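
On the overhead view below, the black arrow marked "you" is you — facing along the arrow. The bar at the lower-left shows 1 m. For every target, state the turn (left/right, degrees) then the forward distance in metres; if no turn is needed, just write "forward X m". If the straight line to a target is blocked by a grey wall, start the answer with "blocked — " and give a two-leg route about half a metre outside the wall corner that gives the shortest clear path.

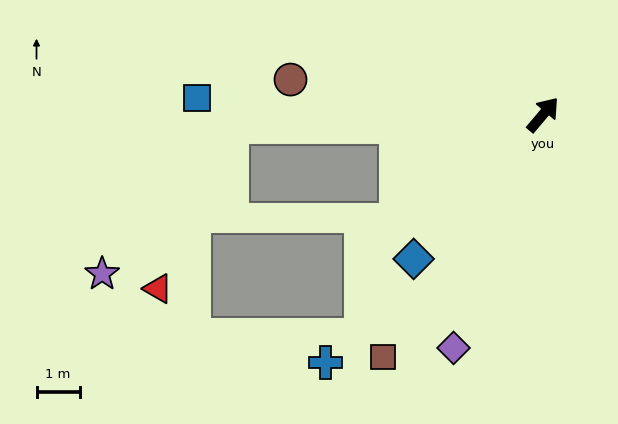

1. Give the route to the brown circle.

turn left 122°, forward 5.9 m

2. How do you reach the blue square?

turn left 127°, forward 8.0 m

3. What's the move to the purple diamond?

turn right 161°, forward 5.8 m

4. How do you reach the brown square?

turn right 173°, forward 6.7 m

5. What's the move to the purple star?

blocked — turn left 132°, forward 7.2 m, then turn left 47°, forward 4.5 m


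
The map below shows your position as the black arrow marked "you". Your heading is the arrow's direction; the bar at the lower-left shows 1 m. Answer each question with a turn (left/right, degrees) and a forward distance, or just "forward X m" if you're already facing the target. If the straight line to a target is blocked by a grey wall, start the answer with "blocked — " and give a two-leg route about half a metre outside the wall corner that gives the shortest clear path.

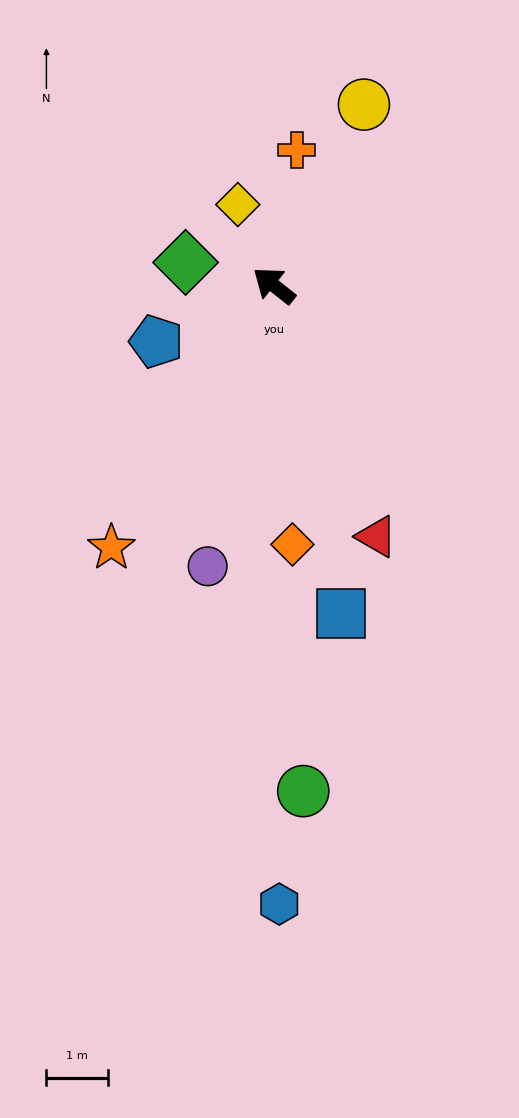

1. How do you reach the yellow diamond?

turn right 28°, forward 1.4 m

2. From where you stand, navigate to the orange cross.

turn right 61°, forward 2.2 m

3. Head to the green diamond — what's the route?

turn left 24°, forward 1.5 m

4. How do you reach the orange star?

turn left 97°, forward 5.0 m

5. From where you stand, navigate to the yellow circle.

turn right 78°, forward 3.3 m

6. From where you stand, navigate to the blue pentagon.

turn left 64°, forward 2.1 m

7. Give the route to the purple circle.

turn left 115°, forward 4.6 m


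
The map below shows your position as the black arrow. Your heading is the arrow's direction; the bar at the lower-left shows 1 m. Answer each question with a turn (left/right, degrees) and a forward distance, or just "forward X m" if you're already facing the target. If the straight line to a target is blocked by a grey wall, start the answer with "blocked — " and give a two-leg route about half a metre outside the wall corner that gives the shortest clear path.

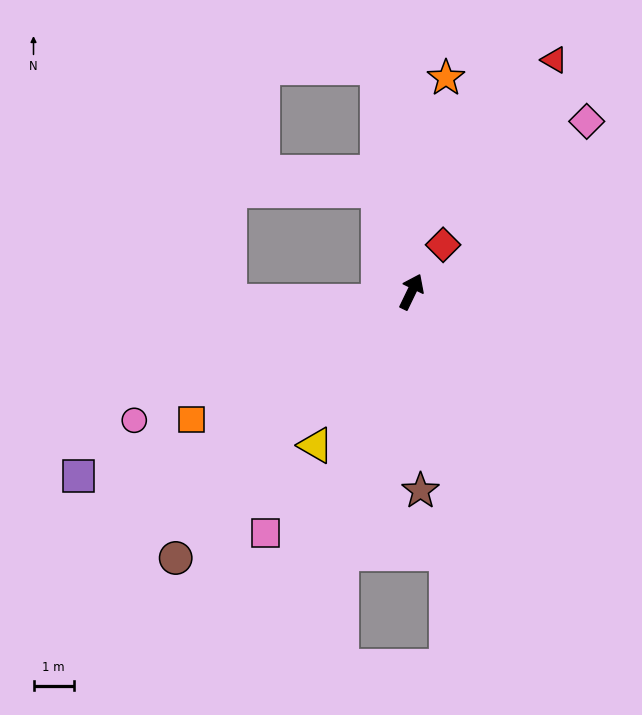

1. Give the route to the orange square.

turn left 146°, forward 6.3 m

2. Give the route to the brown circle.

turn left 164°, forward 8.8 m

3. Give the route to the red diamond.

turn right 8°, forward 1.4 m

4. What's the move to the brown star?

turn right 152°, forward 4.9 m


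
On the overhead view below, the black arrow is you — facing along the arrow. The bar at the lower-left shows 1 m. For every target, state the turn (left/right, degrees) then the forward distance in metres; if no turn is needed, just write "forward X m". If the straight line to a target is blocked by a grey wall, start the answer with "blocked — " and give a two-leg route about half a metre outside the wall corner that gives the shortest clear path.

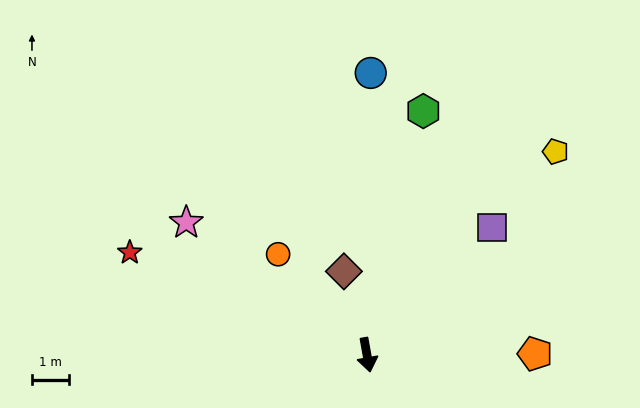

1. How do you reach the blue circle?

turn left 169°, forward 7.5 m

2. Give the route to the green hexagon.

turn left 157°, forward 6.7 m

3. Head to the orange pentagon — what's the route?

turn left 80°, forward 4.5 m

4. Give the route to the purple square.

turn left 125°, forward 4.8 m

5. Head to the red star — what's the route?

turn right 124°, forward 6.9 m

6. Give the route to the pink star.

turn right 136°, forward 6.0 m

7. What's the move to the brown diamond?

turn right 175°, forward 2.3 m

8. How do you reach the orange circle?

turn right 149°, forward 3.6 m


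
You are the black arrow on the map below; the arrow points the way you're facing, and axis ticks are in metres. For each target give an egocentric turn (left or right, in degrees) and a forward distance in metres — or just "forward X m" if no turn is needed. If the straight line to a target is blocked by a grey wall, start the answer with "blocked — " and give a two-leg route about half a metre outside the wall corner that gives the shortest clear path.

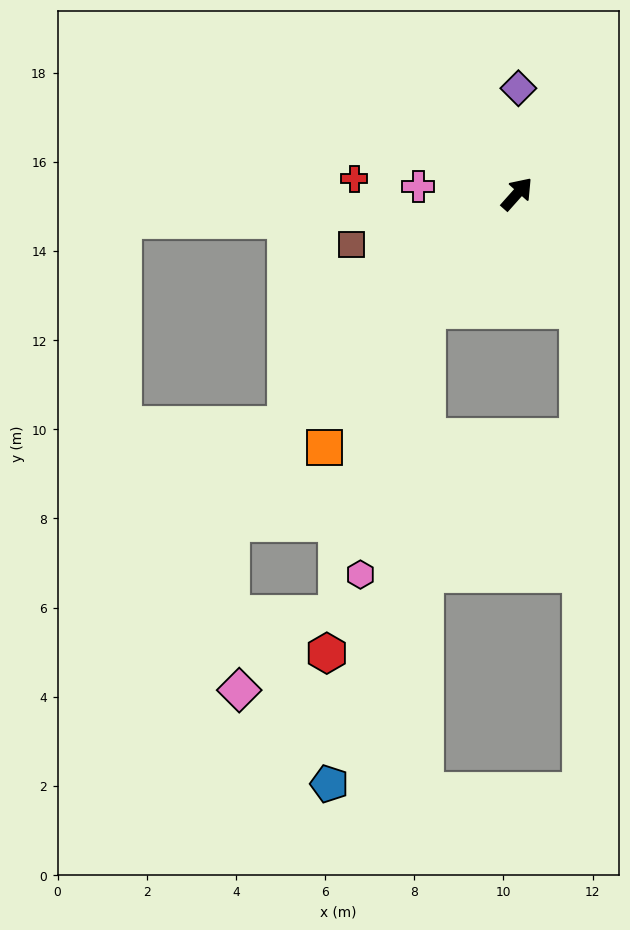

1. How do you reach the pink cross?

turn left 128°, forward 2.2 m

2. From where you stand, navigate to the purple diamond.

turn left 41°, forward 2.4 m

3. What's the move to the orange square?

turn right 175°, forward 7.1 m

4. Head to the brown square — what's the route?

turn left 149°, forward 3.9 m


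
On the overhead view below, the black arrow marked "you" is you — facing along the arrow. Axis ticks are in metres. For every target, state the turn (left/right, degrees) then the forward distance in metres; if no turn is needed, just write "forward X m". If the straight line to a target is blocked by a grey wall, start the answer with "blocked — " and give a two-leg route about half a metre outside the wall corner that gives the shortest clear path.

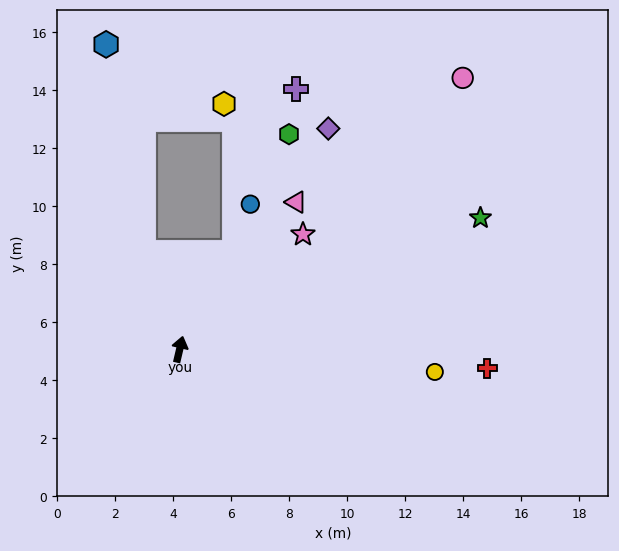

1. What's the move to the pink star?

turn right 34°, forward 5.8 m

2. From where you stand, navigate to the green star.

turn right 53°, forward 11.3 m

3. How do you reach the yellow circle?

turn right 82°, forward 8.8 m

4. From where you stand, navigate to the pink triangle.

turn right 25°, forward 6.5 m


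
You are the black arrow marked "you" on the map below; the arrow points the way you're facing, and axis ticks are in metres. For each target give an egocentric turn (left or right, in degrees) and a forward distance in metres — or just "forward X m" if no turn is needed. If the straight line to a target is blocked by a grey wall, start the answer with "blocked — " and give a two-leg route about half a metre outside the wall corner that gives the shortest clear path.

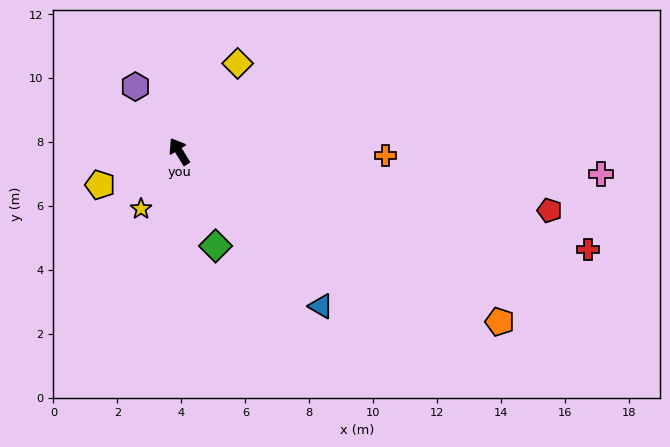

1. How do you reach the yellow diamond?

turn right 65°, forward 3.3 m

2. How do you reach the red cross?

turn right 135°, forward 13.1 m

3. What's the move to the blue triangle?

turn right 169°, forward 6.6 m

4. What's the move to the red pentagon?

turn right 131°, forward 11.7 m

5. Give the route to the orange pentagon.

turn right 150°, forward 11.3 m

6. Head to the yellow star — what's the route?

turn left 115°, forward 2.2 m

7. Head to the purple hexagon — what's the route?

turn left 2°, forward 2.4 m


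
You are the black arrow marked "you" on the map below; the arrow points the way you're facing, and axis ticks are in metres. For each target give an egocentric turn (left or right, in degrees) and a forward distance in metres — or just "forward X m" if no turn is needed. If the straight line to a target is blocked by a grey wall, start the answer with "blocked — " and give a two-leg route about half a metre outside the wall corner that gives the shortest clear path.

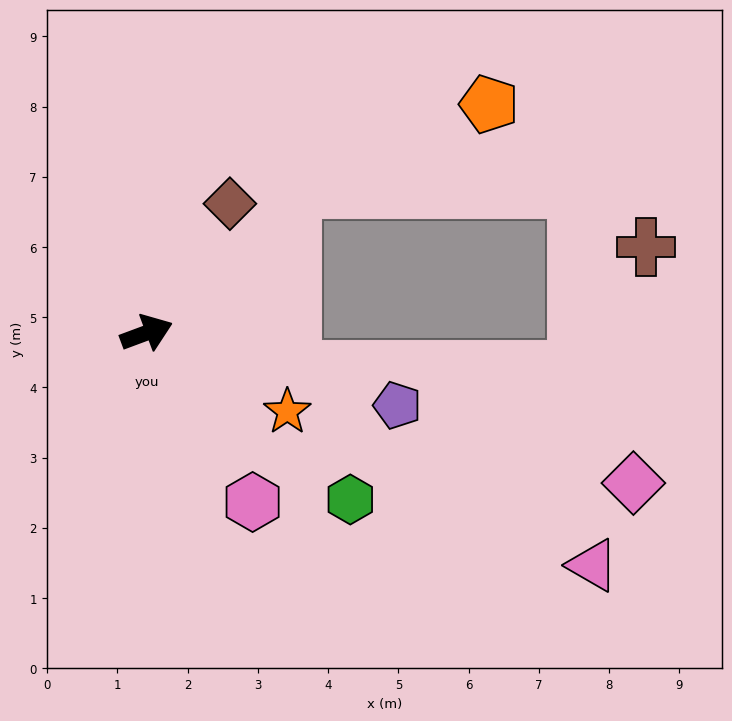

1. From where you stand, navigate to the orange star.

turn right 50°, forward 2.3 m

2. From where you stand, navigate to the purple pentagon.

turn right 37°, forward 3.7 m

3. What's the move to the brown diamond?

turn left 37°, forward 2.2 m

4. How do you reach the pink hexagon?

turn right 78°, forward 2.8 m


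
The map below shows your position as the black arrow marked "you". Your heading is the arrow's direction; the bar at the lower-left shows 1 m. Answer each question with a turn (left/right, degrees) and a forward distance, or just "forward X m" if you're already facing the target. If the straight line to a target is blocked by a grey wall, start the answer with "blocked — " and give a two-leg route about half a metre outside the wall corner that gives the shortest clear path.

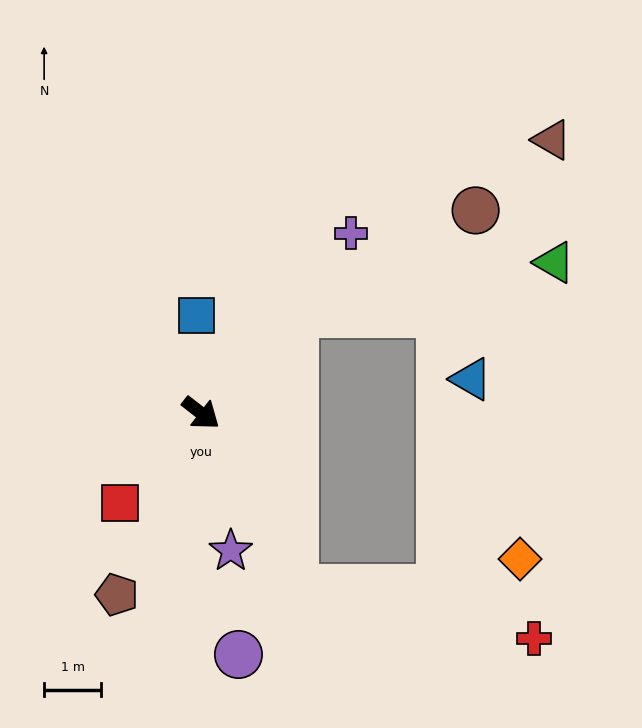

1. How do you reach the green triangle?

blocked — turn left 85°, forward 2.4 m, then turn right 36°, forward 4.7 m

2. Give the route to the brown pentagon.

turn right 77°, forward 3.5 m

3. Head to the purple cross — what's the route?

turn left 88°, forward 4.1 m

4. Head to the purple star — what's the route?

turn right 40°, forward 2.5 m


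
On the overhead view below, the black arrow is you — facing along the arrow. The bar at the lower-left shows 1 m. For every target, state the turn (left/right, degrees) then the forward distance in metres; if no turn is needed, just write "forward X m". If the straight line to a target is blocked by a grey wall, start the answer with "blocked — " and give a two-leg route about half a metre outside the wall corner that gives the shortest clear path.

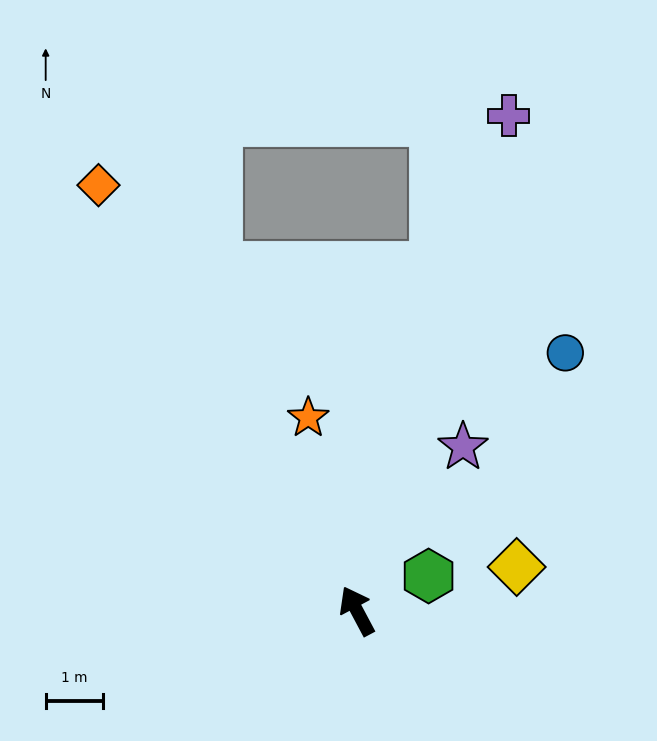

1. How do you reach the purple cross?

turn right 45°, forward 9.0 m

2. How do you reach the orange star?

turn right 14°, forward 3.4 m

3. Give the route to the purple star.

turn right 61°, forward 3.4 m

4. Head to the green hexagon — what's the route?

turn right 92°, forward 1.4 m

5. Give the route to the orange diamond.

turn left 3°, forward 8.6 m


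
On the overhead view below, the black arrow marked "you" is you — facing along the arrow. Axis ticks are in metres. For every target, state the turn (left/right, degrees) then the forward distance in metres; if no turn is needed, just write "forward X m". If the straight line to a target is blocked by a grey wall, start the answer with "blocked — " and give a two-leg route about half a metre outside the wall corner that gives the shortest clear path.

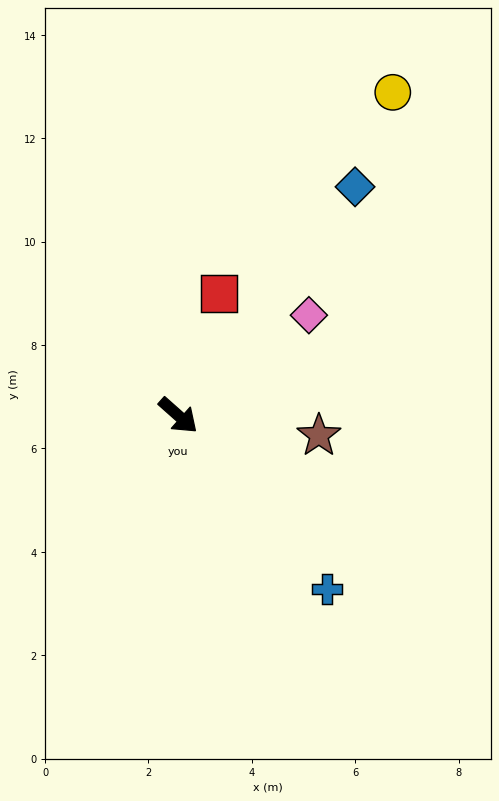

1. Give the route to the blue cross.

turn right 8°, forward 4.4 m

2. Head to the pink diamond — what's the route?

turn left 79°, forward 3.2 m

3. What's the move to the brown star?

turn left 34°, forward 2.7 m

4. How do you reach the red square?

turn left 113°, forward 2.5 m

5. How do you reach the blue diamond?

turn left 94°, forward 5.6 m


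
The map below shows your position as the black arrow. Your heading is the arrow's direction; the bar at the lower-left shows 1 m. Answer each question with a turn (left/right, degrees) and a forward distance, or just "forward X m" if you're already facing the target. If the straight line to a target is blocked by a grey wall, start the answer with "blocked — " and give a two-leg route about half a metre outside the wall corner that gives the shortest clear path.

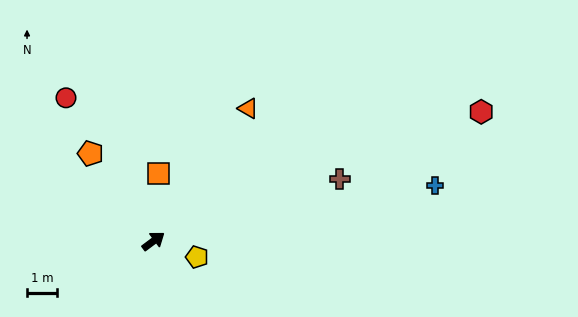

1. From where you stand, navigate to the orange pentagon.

turn left 89°, forward 3.6 m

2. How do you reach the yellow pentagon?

turn right 57°, forward 1.6 m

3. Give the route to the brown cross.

turn right 18°, forward 6.6 m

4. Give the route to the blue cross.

turn right 26°, forward 9.7 m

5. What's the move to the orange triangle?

turn left 18°, forward 5.5 m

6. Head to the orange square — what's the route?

turn left 49°, forward 2.3 m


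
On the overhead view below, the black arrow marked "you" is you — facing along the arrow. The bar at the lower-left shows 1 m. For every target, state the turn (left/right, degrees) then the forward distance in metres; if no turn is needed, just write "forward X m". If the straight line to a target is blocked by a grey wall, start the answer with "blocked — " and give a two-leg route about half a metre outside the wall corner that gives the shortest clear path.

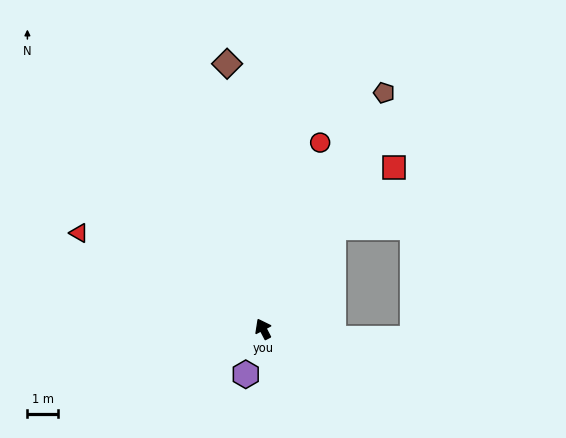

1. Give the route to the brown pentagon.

turn right 55°, forward 8.8 m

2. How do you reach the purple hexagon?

turn left 132°, forward 1.6 m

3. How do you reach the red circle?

turn right 45°, forward 6.4 m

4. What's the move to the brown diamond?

turn right 20°, forward 8.8 m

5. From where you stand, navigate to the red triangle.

turn left 35°, forward 6.9 m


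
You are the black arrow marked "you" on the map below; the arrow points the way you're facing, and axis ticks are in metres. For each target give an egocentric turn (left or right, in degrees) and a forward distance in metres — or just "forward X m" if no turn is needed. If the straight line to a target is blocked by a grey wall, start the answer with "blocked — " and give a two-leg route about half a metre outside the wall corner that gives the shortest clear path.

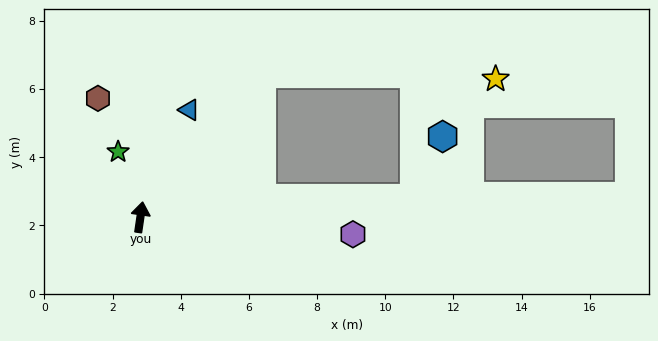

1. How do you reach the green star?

turn left 27°, forward 2.0 m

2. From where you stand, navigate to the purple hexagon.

turn right 86°, forward 6.3 m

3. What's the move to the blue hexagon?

blocked — turn right 78°, forward 8.1 m, then turn left 62°, forward 2.0 m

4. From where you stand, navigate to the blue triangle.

turn right 16°, forward 3.5 m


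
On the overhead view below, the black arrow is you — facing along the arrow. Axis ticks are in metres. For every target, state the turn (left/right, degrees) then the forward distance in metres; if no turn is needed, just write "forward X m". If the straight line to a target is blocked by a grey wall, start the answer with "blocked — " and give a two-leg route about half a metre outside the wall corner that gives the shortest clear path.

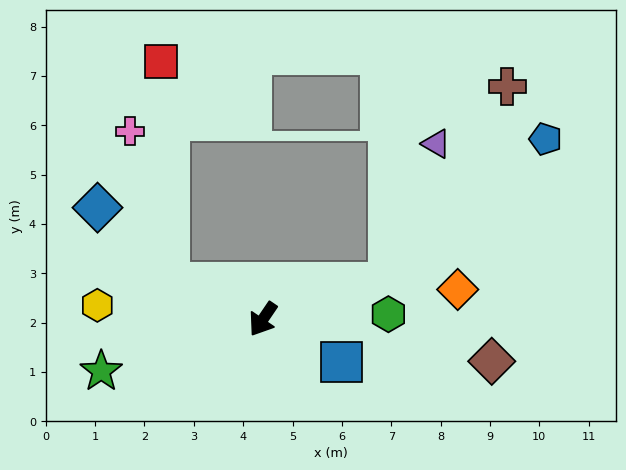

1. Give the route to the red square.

blocked — turn right 77°, forward 2.0 m, then turn right 67°, forward 4.5 m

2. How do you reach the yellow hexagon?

turn right 61°, forward 3.4 m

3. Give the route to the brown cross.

blocked — turn left 140°, forward 2.7 m, then turn left 43°, forward 4.6 m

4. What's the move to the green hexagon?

turn left 126°, forward 2.5 m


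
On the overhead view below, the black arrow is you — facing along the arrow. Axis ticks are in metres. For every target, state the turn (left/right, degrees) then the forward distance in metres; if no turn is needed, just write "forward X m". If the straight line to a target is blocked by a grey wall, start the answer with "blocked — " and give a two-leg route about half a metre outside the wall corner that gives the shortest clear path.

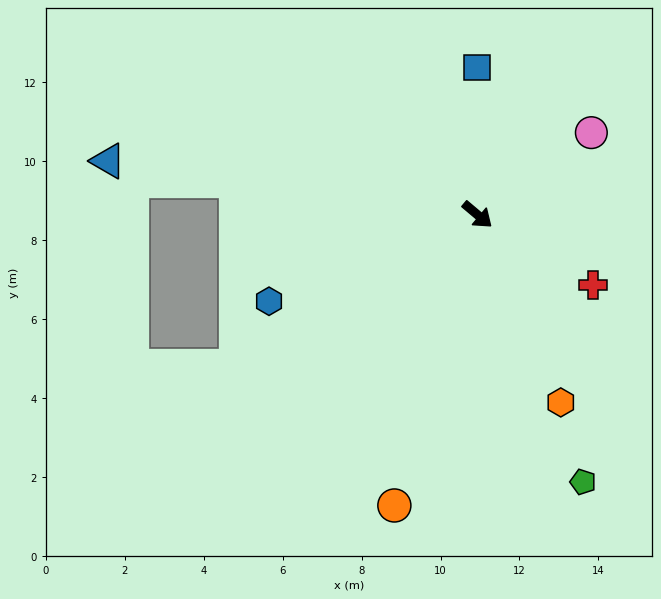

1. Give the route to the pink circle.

turn left 76°, forward 3.6 m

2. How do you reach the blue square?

turn left 130°, forward 3.7 m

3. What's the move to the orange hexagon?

turn right 26°, forward 5.2 m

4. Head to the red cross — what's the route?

turn left 9°, forward 3.4 m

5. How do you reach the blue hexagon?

turn right 117°, forward 5.7 m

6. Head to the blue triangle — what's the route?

turn right 148°, forward 9.5 m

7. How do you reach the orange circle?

turn right 66°, forward 7.7 m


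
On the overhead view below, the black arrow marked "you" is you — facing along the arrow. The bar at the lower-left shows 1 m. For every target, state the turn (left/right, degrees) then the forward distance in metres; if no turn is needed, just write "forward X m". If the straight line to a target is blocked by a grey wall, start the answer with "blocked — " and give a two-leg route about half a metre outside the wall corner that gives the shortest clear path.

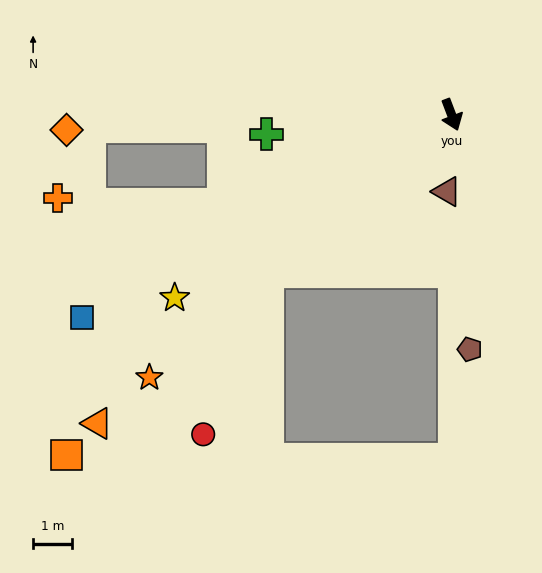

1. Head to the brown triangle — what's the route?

turn right 24°, forward 2.0 m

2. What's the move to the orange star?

turn right 70°, forward 10.2 m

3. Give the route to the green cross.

turn right 105°, forward 4.8 m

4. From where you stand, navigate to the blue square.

turn right 82°, forward 10.8 m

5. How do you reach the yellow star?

turn right 77°, forward 8.5 m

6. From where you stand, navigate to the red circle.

blocked — turn right 70°, forward 6.2 m, then turn left 28°, forward 4.5 m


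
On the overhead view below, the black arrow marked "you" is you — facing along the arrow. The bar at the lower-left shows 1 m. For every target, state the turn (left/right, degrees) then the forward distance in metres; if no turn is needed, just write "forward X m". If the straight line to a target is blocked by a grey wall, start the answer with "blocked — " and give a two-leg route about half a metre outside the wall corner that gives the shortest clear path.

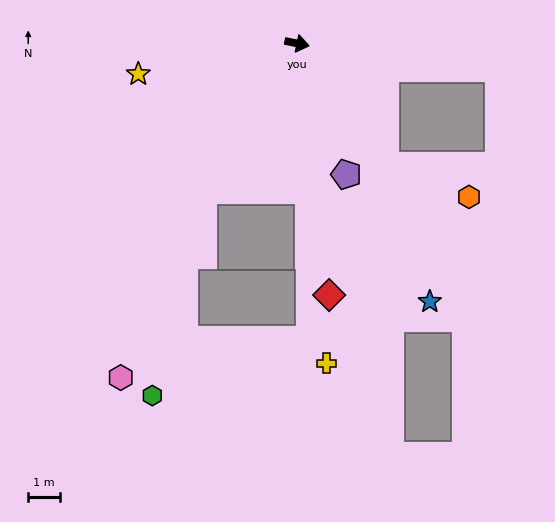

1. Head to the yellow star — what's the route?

turn right 157°, forward 5.1 m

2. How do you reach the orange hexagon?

blocked — turn right 43°, forward 4.7 m, then turn left 34°, forward 2.8 m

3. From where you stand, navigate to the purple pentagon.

turn right 58°, forward 4.4 m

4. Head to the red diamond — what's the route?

turn right 71°, forward 7.9 m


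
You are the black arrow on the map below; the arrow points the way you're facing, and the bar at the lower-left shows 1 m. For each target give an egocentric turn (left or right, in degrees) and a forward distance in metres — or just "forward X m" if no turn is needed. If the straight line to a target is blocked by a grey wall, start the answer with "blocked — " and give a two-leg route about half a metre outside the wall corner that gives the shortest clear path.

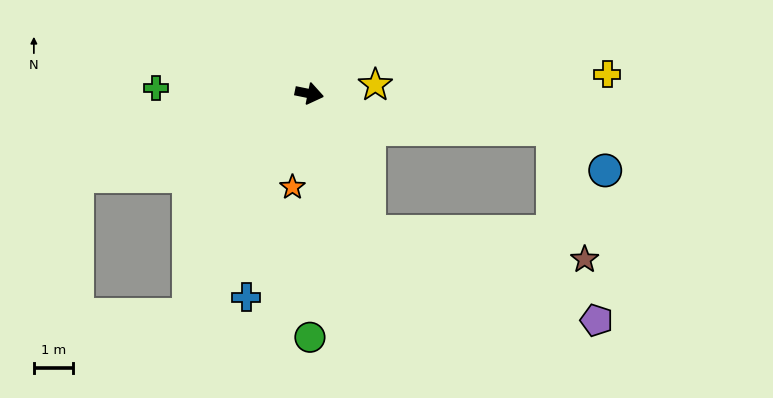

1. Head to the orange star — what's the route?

turn right 89°, forward 2.4 m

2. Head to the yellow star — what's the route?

turn left 19°, forward 1.7 m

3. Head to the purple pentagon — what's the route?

blocked — turn right 55°, forward 3.8 m, then turn left 45°, forward 6.2 m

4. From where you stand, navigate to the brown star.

blocked — turn right 55°, forward 3.8 m, then turn left 59°, forward 5.5 m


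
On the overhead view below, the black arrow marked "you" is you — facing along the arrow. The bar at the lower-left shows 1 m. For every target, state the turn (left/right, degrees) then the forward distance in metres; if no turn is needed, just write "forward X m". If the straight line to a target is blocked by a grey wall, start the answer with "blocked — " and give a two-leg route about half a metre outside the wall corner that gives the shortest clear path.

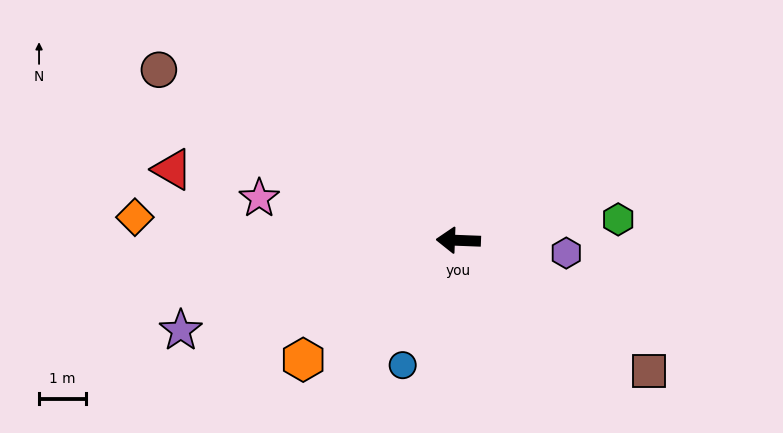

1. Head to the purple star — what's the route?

turn left 20°, forward 6.2 m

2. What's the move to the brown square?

turn left 148°, forward 5.0 m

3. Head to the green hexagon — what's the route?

turn right 170°, forward 3.5 m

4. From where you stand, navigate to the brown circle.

turn right 27°, forward 7.4 m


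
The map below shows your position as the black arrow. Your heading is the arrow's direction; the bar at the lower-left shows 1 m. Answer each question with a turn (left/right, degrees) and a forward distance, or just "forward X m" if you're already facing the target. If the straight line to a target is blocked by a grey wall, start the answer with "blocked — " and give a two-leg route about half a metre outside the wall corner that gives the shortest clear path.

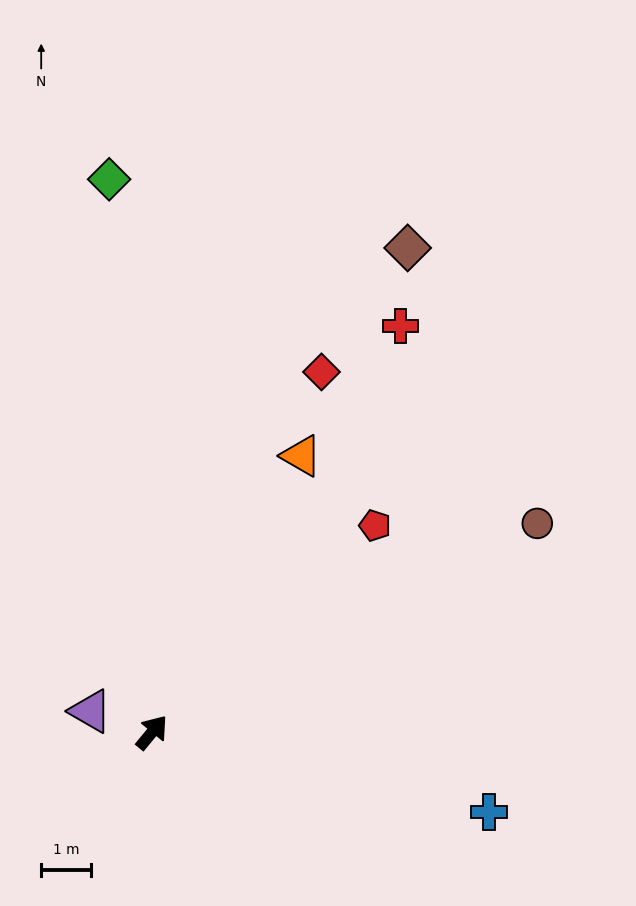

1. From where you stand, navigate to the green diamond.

turn left 44°, forward 11.0 m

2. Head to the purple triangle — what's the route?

turn left 111°, forward 1.3 m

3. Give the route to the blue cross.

turn right 64°, forward 6.9 m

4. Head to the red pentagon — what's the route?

turn right 8°, forward 6.0 m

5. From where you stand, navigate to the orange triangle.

turn left 11°, forward 6.2 m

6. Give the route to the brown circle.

turn right 22°, forward 8.7 m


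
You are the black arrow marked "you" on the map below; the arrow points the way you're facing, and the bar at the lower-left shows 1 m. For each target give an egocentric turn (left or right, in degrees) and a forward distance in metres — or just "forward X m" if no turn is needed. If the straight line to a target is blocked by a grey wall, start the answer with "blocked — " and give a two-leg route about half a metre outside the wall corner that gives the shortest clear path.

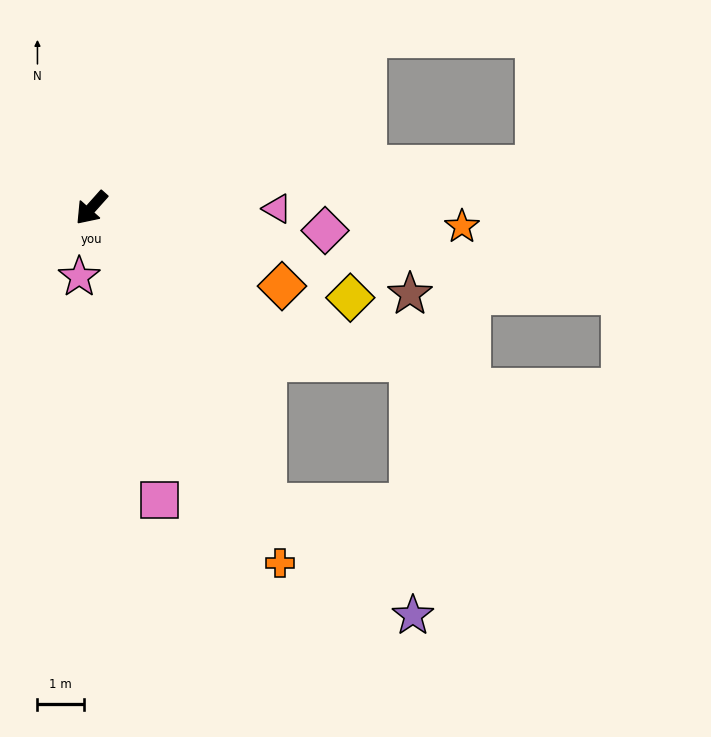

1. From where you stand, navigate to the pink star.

turn left 32°, forward 1.5 m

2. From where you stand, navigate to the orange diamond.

turn left 109°, forward 4.4 m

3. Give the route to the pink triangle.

turn left 132°, forward 4.0 m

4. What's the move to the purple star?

blocked — turn left 73°, forward 7.4 m, then turn left 21°, forward 3.9 m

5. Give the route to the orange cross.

turn left 70°, forward 8.6 m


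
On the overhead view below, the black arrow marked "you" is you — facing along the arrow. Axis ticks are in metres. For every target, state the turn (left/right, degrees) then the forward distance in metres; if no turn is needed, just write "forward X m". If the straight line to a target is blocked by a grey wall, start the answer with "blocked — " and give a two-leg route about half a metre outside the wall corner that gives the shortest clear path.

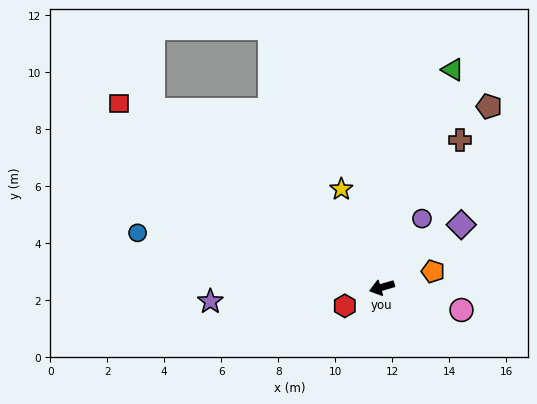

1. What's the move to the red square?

turn right 51°, forward 11.3 m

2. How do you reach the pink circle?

turn left 148°, forward 2.9 m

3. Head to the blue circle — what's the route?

turn right 29°, forward 8.8 m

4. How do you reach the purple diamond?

turn right 158°, forward 3.5 m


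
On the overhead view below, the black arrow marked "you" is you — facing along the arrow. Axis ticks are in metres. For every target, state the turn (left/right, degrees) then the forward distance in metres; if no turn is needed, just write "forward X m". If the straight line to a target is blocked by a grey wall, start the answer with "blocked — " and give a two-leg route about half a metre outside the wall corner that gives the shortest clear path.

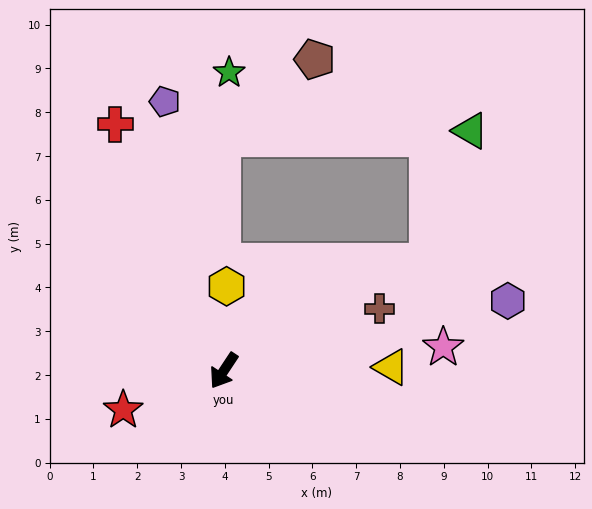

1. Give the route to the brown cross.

turn left 145°, forward 3.8 m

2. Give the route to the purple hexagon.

turn left 137°, forward 6.7 m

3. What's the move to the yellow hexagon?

turn right 148°, forward 1.9 m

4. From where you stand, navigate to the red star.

turn right 35°, forward 2.5 m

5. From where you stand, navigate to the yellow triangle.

turn left 125°, forward 3.8 m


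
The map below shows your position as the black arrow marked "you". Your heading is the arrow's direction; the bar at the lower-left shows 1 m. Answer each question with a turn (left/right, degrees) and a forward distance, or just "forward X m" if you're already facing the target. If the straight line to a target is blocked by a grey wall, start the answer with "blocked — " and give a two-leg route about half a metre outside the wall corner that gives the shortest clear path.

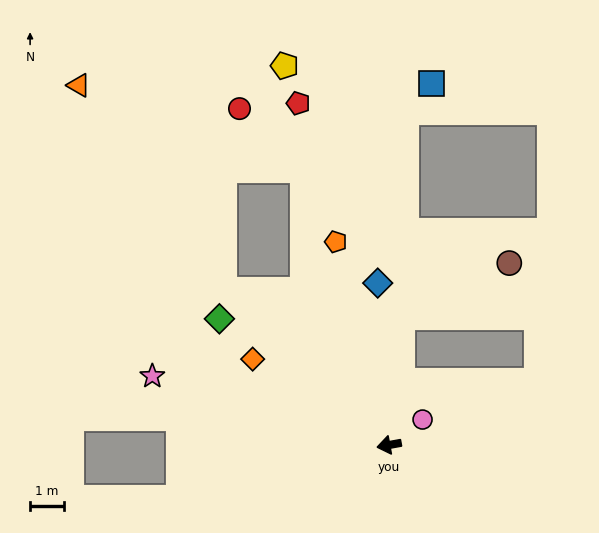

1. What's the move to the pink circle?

turn right 153°, forward 1.2 m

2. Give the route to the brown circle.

blocked — turn right 105°, forward 3.8 m, then turn right 60°, forward 3.6 m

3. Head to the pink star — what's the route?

turn right 27°, forward 7.3 m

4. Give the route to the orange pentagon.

turn right 86°, forward 6.2 m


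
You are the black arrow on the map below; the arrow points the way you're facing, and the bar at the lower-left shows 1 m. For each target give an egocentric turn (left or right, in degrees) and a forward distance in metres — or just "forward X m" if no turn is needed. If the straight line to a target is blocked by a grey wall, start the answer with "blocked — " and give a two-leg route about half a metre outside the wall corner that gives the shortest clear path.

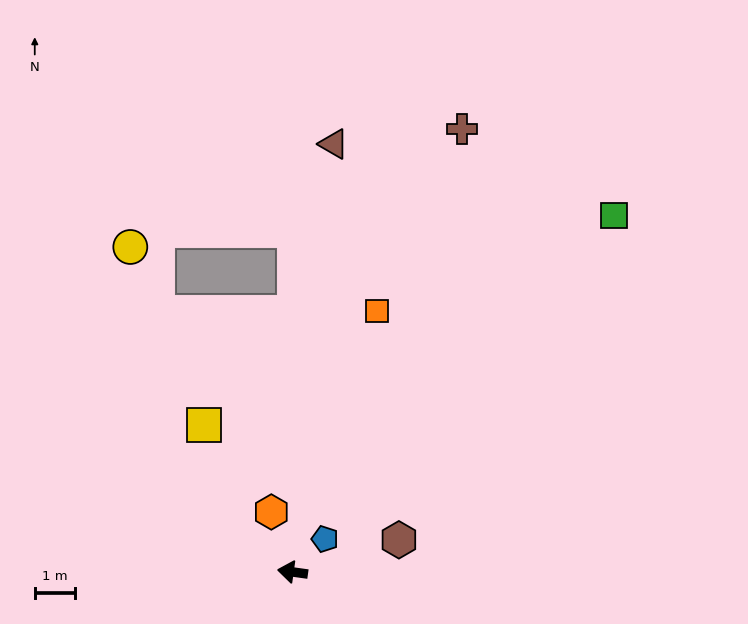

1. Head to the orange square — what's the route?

turn right 100°, forward 6.8 m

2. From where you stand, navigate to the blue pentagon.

turn right 127°, forward 1.1 m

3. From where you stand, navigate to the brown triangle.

turn right 88°, forward 10.7 m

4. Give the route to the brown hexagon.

turn right 155°, forward 2.8 m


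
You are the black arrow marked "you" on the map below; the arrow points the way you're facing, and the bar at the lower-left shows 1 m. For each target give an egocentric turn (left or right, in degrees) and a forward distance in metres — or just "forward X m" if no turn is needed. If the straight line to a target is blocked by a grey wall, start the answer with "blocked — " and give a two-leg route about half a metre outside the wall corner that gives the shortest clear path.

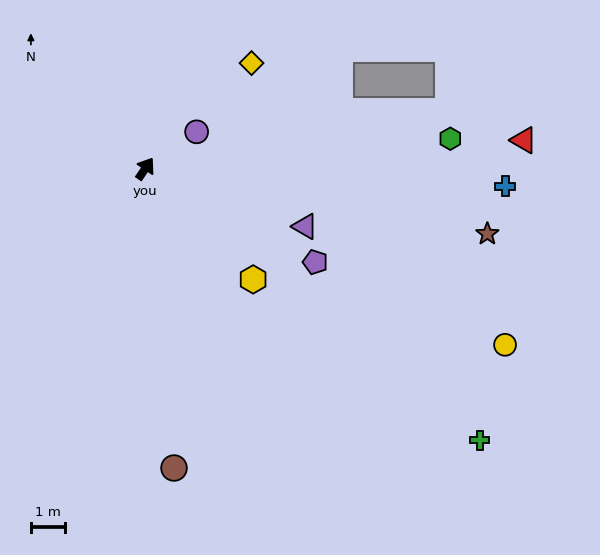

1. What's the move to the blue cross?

turn right 59°, forward 10.7 m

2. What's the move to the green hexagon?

turn right 50°, forward 9.1 m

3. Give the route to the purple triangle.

turn right 76°, forward 5.0 m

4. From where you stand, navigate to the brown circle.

turn right 140°, forward 8.9 m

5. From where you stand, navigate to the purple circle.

turn right 20°, forward 1.9 m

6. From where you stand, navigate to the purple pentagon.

turn right 85°, forward 5.8 m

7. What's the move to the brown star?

turn right 67°, forward 10.3 m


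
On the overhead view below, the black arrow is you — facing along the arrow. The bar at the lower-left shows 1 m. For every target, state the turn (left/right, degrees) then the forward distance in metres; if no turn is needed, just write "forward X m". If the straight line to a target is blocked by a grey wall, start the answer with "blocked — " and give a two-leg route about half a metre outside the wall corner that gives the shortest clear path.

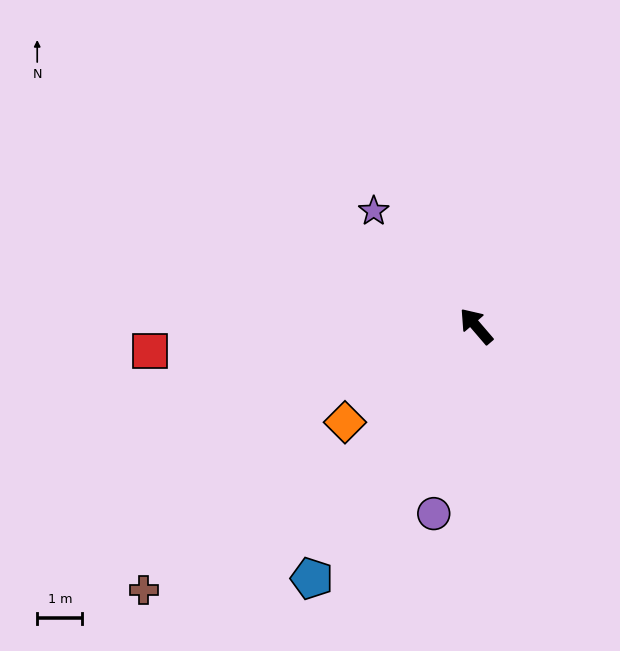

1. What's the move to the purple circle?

turn left 127°, forward 4.3 m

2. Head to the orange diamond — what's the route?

turn left 86°, forward 3.6 m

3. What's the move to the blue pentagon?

turn left 106°, forward 6.7 m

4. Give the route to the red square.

turn left 54°, forward 7.3 m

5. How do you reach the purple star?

forward 3.4 m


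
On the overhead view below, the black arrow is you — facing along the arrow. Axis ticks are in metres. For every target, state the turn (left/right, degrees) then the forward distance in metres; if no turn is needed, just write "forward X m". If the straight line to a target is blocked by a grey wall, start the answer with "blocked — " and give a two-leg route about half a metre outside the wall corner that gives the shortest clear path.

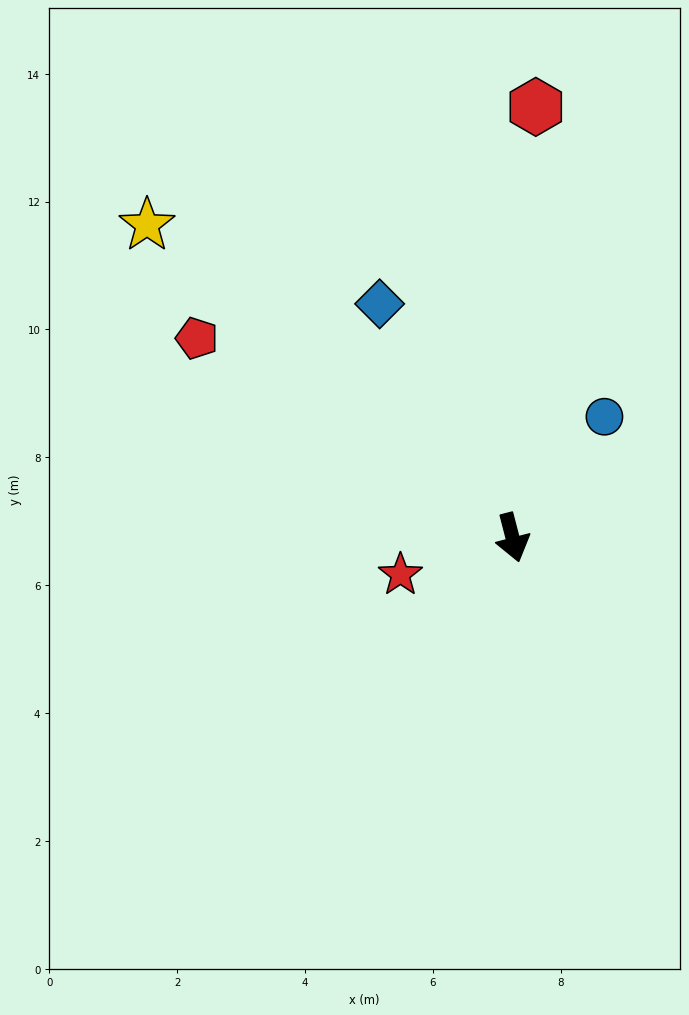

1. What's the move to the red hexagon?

turn left 162°, forward 6.7 m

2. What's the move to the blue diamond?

turn right 165°, forward 4.2 m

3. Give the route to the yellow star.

turn right 145°, forward 7.5 m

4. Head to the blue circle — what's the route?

turn left 128°, forward 2.4 m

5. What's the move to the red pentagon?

turn right 137°, forward 5.8 m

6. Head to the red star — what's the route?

turn right 86°, forward 1.8 m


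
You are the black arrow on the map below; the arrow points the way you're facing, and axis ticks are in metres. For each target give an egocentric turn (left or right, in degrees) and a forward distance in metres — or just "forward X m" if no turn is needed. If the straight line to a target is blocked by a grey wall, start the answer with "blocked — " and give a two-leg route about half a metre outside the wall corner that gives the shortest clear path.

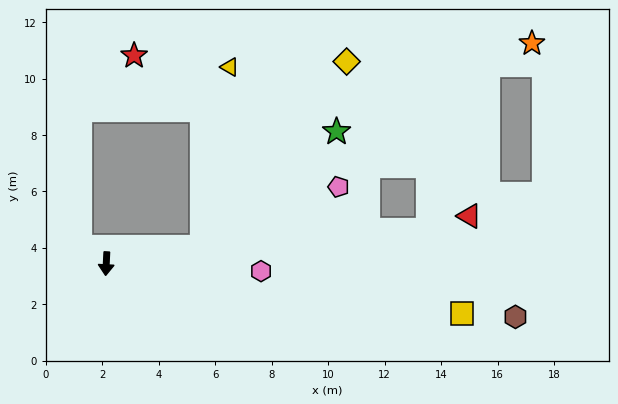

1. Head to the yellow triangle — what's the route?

blocked — turn left 103°, forward 3.4 m, then turn left 71°, forward 6.4 m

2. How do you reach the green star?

blocked — turn left 103°, forward 3.4 m, then turn left 30°, forward 6.3 m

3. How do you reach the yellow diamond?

blocked — turn left 103°, forward 3.4 m, then turn left 42°, forward 8.3 m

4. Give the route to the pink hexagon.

turn left 90°, forward 5.5 m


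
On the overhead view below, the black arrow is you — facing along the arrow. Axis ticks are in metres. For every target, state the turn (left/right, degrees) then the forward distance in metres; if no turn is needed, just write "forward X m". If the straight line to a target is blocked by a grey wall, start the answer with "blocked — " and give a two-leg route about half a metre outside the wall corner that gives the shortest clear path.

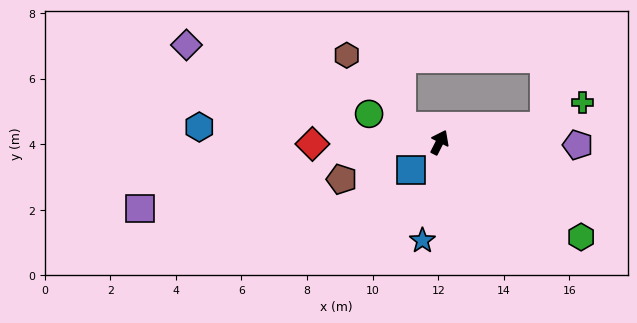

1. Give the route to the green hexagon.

turn right 97°, forward 5.2 m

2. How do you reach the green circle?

turn left 95°, forward 2.3 m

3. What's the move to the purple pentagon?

turn right 64°, forward 4.2 m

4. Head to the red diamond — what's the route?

turn left 118°, forward 3.9 m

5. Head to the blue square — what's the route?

turn left 161°, forward 1.2 m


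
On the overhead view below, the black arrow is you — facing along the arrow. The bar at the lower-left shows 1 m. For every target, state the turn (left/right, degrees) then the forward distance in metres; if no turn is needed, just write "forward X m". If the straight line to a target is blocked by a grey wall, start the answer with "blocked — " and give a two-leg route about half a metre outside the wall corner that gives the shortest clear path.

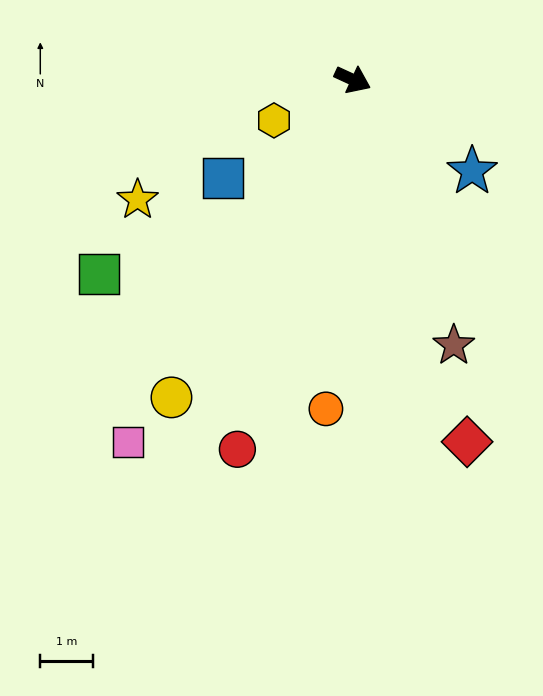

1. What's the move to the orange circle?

turn right 70°, forward 6.3 m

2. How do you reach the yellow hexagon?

turn right 128°, forward 1.7 m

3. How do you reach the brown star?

turn right 44°, forward 5.4 m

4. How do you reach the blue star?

turn right 13°, forward 2.9 m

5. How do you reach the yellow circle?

turn right 95°, forward 7.0 m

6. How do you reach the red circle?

turn right 83°, forward 7.4 m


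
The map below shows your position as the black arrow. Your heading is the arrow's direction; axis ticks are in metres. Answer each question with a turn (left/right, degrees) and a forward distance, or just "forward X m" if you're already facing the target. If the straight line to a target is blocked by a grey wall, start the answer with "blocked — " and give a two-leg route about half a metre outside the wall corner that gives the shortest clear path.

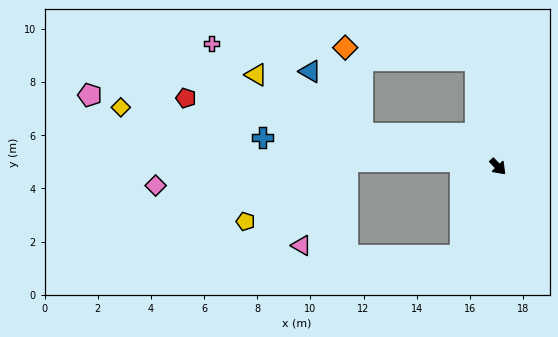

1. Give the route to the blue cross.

turn right 141°, forward 8.9 m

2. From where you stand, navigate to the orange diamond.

blocked — turn right 147°, forward 5.3 m, then turn right 66°, forward 3.3 m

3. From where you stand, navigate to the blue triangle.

blocked — turn right 147°, forward 5.3 m, then turn right 37°, forward 3.1 m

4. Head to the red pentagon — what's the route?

turn right 146°, forward 12.0 m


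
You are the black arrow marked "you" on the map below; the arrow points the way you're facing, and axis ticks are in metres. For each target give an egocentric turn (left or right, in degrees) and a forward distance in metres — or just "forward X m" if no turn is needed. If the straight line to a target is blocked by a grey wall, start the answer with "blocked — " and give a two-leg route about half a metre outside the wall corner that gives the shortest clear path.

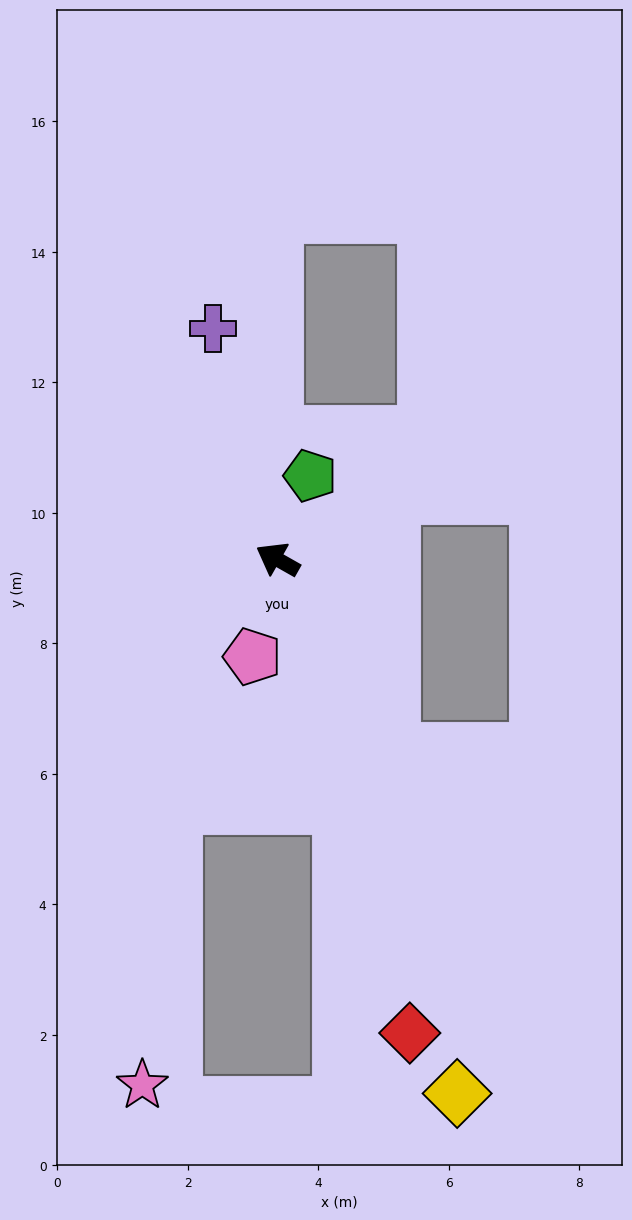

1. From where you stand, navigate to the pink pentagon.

turn left 105°, forward 1.5 m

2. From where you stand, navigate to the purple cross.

turn right 45°, forward 3.7 m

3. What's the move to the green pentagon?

turn right 82°, forward 1.4 m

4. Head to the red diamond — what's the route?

turn left 135°, forward 7.5 m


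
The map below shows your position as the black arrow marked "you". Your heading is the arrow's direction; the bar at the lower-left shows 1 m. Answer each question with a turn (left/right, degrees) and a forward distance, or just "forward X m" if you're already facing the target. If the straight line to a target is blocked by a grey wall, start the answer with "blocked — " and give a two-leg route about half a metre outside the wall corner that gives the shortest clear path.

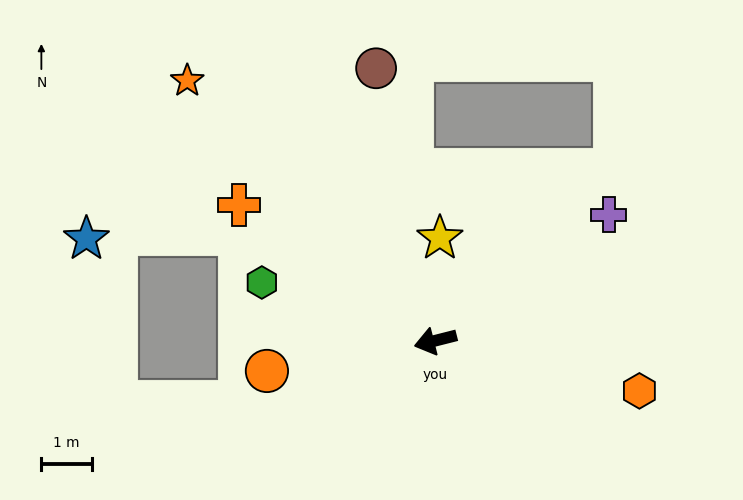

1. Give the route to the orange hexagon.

turn left 152°, forward 4.2 m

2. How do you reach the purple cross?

turn right 158°, forward 4.2 m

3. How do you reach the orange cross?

turn right 49°, forward 4.7 m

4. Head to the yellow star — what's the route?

turn right 107°, forward 2.0 m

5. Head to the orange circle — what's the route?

turn right 4°, forward 3.4 m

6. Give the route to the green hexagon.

turn right 33°, forward 3.6 m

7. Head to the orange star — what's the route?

turn right 61°, forward 7.1 m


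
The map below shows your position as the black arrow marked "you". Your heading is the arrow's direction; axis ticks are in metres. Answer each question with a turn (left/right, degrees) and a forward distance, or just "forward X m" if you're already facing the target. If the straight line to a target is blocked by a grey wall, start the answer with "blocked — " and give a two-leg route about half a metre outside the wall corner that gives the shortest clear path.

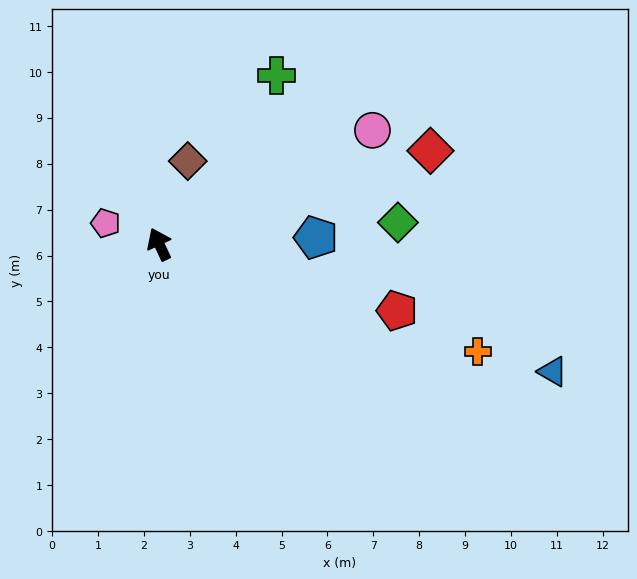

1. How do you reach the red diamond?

turn right 96°, forward 6.2 m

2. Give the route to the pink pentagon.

turn left 44°, forward 1.3 m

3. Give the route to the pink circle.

turn right 87°, forward 5.3 m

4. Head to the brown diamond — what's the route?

turn right 44°, forward 1.9 m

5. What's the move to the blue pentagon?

turn right 113°, forward 3.4 m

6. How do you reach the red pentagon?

turn right 131°, forward 5.4 m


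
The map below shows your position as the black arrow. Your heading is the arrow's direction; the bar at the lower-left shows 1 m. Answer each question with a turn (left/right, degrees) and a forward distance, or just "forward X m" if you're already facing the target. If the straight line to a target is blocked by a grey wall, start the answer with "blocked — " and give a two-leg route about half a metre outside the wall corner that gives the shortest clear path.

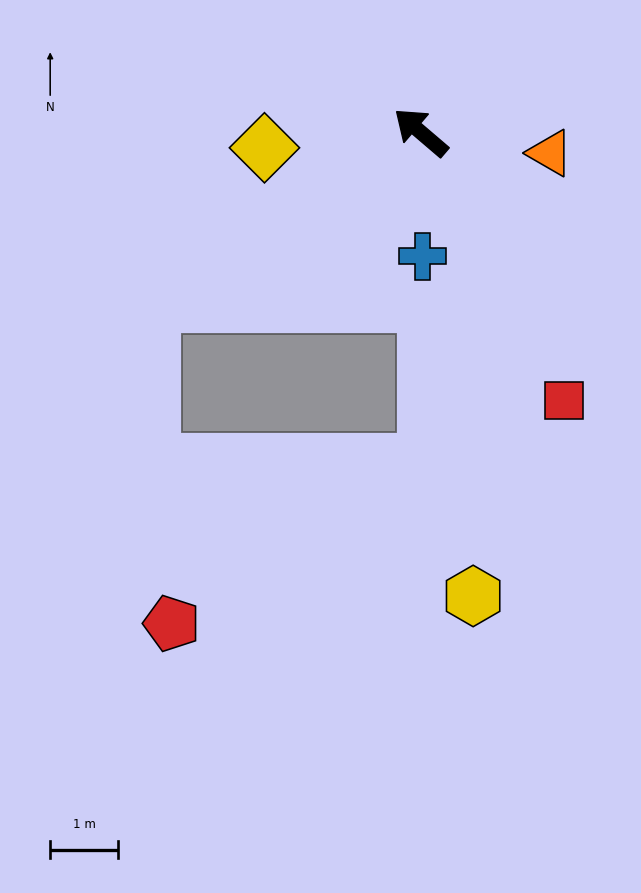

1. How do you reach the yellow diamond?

turn left 46°, forward 2.3 m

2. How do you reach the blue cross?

turn left 131°, forward 1.8 m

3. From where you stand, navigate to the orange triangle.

turn right 149°, forward 1.9 m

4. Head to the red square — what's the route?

turn left 159°, forward 4.5 m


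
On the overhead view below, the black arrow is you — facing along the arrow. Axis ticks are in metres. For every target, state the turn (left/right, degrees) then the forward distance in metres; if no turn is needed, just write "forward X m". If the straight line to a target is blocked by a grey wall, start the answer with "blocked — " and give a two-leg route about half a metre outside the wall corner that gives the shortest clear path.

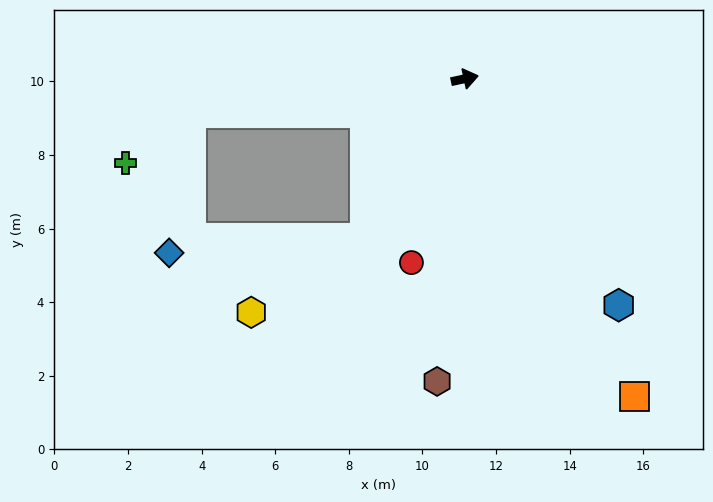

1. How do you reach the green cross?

blocked — turn left 175°, forward 7.5 m, then turn left 31°, forward 2.2 m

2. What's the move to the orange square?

turn right 74°, forward 9.8 m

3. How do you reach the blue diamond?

blocked — turn right 134°, forward 5.1 m, then turn right 54°, forward 5.4 m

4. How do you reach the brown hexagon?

turn right 107°, forward 8.3 m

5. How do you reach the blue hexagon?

turn right 68°, forward 7.4 m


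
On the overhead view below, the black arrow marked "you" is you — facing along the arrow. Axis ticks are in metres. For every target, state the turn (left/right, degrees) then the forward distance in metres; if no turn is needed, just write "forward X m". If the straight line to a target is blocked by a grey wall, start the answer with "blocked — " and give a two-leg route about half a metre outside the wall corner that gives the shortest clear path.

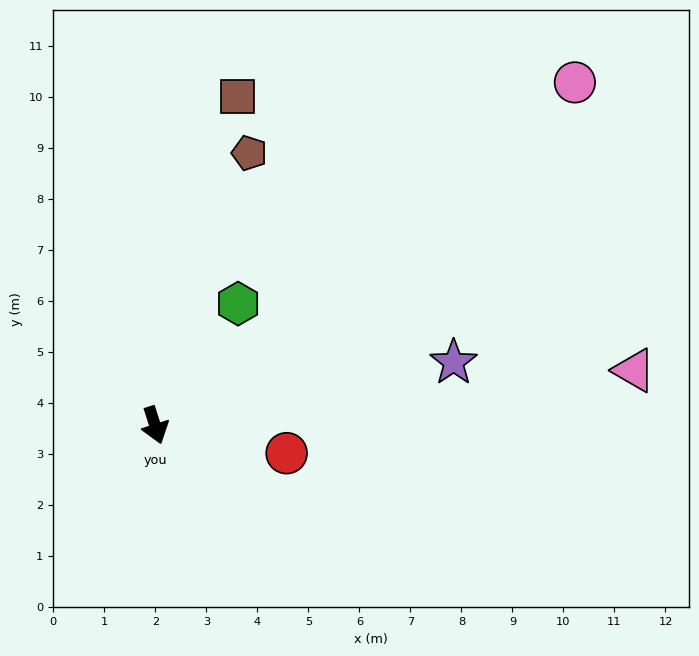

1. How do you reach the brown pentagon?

turn left 143°, forward 5.6 m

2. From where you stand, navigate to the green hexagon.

turn left 128°, forward 2.9 m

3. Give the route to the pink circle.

turn left 112°, forward 10.6 m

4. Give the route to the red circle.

turn left 60°, forward 2.6 m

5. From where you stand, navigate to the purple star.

turn left 84°, forward 6.0 m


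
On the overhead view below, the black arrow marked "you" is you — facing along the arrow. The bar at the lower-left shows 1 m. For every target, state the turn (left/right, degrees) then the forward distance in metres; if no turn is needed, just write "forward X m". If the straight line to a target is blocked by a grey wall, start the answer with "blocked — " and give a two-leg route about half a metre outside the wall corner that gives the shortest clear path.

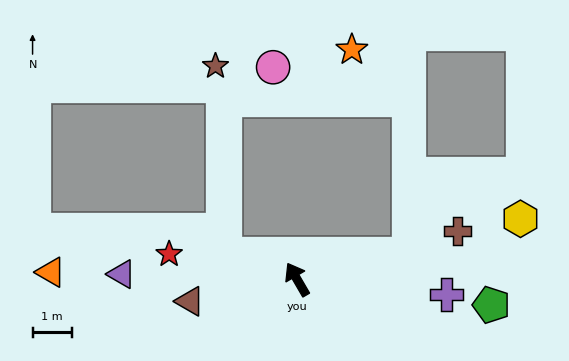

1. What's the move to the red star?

turn left 49°, forward 3.3 m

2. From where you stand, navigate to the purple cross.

turn right 126°, forward 3.8 m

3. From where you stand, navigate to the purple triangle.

turn left 58°, forward 4.5 m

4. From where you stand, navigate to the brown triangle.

turn left 71°, forward 2.8 m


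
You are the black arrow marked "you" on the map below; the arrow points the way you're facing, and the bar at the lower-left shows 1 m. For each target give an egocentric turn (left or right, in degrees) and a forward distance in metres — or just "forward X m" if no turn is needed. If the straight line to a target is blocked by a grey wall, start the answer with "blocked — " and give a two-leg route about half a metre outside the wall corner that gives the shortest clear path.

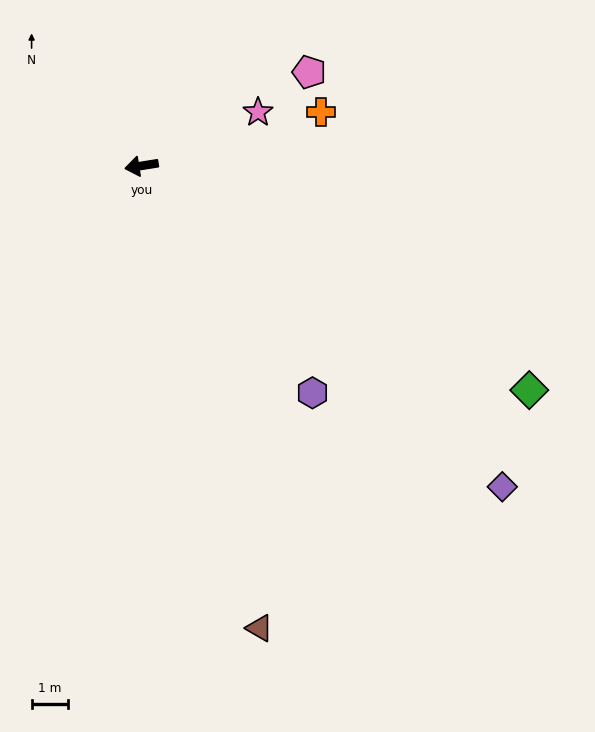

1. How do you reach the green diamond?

turn left 141°, forward 12.3 m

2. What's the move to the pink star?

turn right 164°, forward 3.5 m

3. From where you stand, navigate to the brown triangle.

turn left 95°, forward 13.1 m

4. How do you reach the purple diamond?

turn left 129°, forward 13.2 m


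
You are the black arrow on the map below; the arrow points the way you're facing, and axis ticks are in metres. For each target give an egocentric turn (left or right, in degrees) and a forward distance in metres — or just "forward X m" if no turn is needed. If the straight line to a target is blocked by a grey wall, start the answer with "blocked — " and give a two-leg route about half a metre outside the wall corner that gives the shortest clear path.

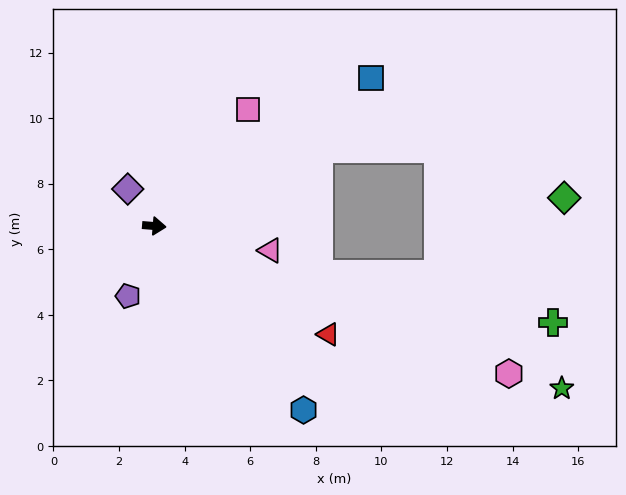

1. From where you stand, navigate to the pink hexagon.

turn right 18°, forward 11.7 m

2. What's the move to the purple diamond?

turn left 130°, forward 1.4 m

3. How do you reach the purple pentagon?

turn right 106°, forward 2.3 m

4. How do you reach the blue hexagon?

turn right 46°, forward 7.2 m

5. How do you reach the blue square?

turn left 39°, forward 8.0 m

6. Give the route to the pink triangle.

turn right 7°, forward 3.6 m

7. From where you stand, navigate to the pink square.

turn left 56°, forward 4.6 m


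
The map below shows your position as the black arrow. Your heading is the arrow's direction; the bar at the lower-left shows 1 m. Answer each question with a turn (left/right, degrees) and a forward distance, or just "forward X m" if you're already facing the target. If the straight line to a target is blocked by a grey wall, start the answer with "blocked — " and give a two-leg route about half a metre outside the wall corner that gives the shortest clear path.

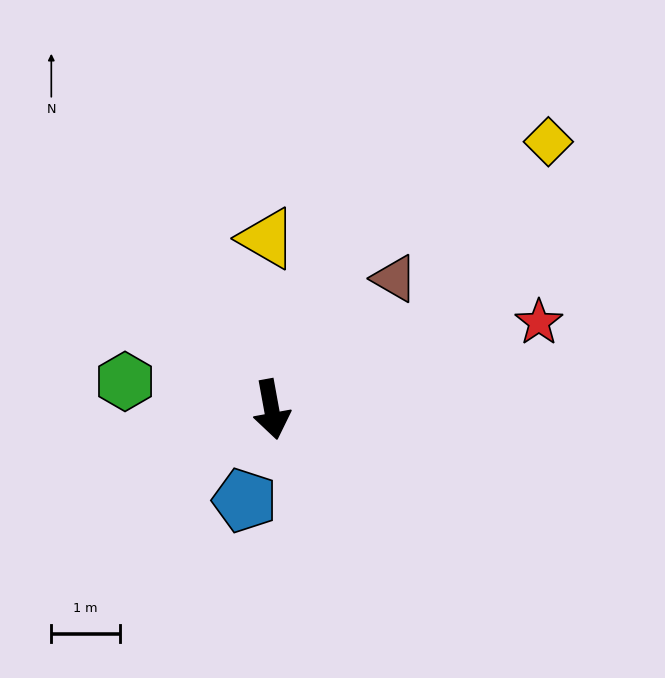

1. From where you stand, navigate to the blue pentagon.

turn right 27°, forward 1.4 m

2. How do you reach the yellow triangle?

turn left 171°, forward 2.5 m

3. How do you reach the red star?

turn left 98°, forward 4.1 m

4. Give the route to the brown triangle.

turn left 126°, forward 2.6 m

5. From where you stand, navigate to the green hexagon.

turn right 111°, forward 2.2 m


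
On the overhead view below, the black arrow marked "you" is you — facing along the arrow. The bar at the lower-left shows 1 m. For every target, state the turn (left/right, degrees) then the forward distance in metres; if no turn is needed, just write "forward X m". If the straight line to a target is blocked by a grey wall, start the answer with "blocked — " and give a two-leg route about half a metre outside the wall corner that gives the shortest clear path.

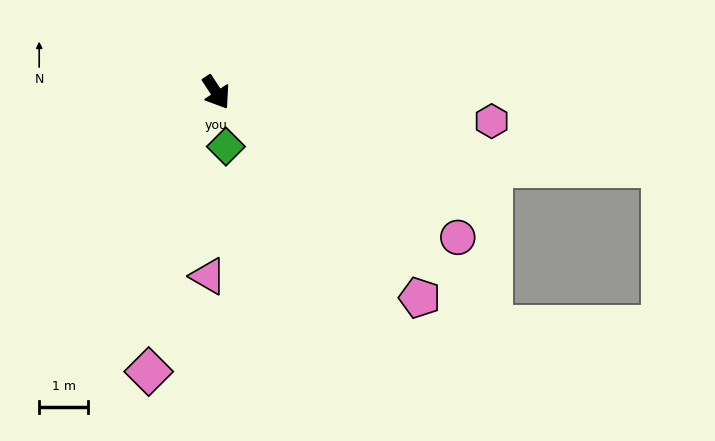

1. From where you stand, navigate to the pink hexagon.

turn left 51°, forward 5.7 m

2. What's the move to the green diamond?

turn right 23°, forward 1.1 m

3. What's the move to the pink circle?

turn left 26°, forward 5.8 m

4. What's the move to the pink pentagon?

turn left 11°, forward 5.9 m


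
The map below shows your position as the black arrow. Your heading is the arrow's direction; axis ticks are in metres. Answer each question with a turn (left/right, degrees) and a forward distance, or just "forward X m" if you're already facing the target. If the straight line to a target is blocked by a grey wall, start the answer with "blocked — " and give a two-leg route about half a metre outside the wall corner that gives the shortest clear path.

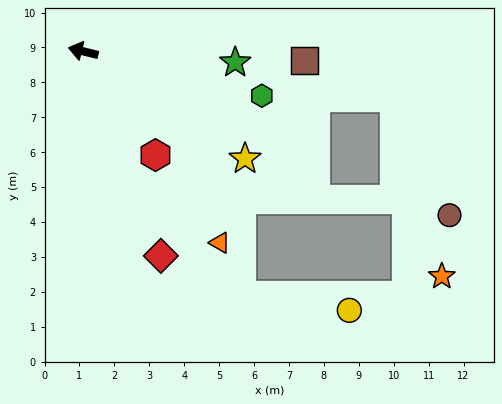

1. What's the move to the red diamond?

turn left 125°, forward 6.3 m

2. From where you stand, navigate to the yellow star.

turn left 160°, forward 5.6 m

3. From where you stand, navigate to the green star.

turn right 170°, forward 4.4 m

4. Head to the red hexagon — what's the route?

turn left 139°, forward 3.6 m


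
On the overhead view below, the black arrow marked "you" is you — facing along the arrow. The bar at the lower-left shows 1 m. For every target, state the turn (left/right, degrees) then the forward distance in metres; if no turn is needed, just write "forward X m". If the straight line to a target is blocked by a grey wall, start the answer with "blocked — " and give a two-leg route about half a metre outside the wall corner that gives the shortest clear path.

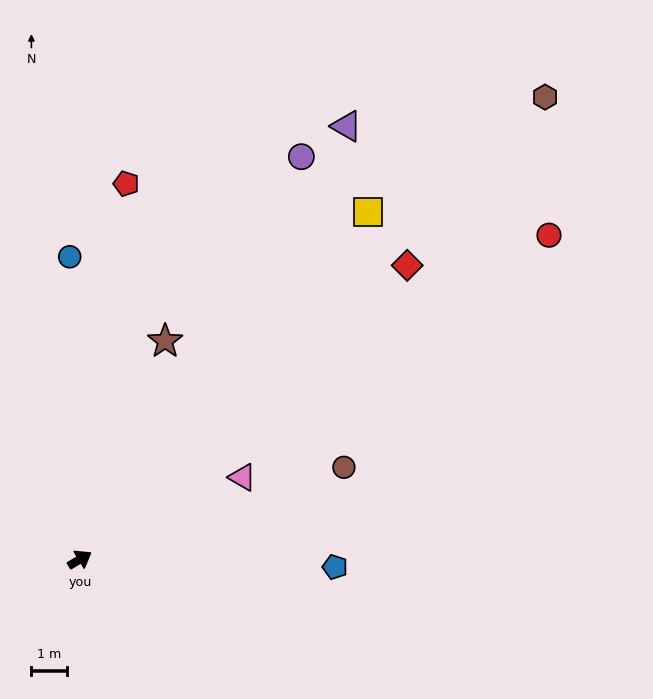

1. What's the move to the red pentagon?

turn left 52°, forward 10.7 m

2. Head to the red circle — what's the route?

turn left 4°, forward 16.1 m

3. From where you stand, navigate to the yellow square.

turn left 19°, forward 12.7 m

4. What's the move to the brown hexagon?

turn left 14°, forward 18.5 m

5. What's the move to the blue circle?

turn left 61°, forward 8.5 m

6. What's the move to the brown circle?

turn right 12°, forward 7.9 m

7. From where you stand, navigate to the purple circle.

turn left 30°, forward 13.0 m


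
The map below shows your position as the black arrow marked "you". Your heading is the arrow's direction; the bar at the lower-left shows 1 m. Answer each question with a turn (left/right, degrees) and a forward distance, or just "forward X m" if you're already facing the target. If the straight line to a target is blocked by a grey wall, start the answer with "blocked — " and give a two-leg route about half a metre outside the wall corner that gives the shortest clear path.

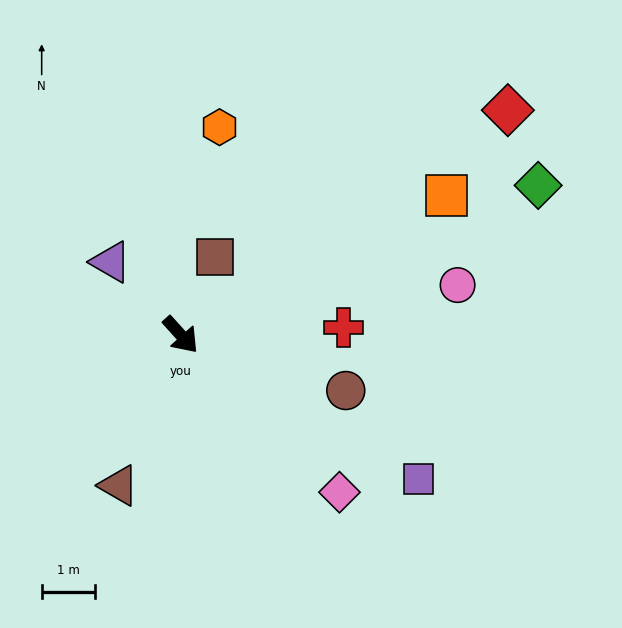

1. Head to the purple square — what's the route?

turn left 17°, forward 5.2 m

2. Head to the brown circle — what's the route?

turn left 29°, forward 3.2 m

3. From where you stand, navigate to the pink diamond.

turn left 3°, forward 4.2 m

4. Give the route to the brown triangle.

turn right 64°, forward 3.0 m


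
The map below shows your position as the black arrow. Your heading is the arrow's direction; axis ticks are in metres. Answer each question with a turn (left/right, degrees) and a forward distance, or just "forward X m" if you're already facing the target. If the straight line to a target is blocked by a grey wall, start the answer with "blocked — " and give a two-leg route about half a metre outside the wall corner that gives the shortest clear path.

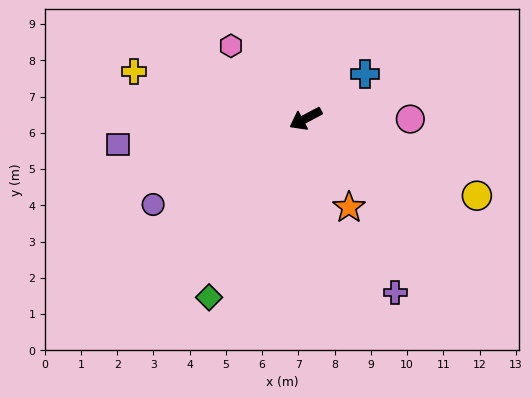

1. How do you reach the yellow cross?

turn right 43°, forward 4.9 m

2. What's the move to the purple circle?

forward 4.8 m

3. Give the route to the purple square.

turn right 20°, forward 5.2 m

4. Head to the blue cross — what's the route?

turn right 171°, forward 2.1 m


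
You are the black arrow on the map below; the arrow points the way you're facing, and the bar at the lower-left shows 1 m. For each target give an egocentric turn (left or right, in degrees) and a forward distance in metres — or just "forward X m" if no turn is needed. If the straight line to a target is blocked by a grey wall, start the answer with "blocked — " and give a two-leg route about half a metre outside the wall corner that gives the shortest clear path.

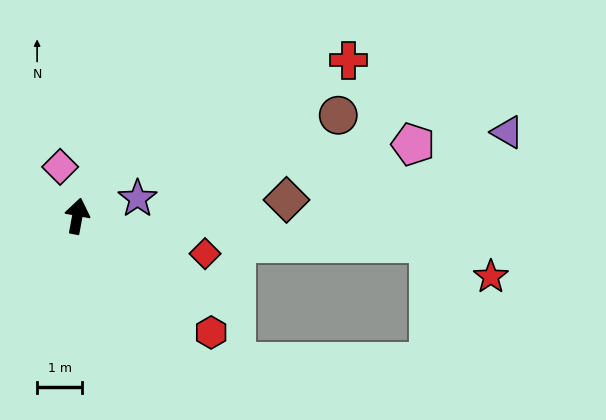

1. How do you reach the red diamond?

turn right 96°, forward 2.9 m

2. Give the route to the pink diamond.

turn left 30°, forward 1.2 m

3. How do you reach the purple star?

turn right 63°, forward 1.4 m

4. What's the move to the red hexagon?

turn right 121°, forward 3.9 m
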